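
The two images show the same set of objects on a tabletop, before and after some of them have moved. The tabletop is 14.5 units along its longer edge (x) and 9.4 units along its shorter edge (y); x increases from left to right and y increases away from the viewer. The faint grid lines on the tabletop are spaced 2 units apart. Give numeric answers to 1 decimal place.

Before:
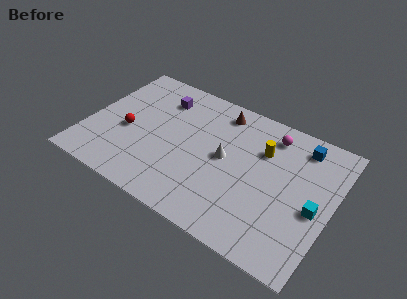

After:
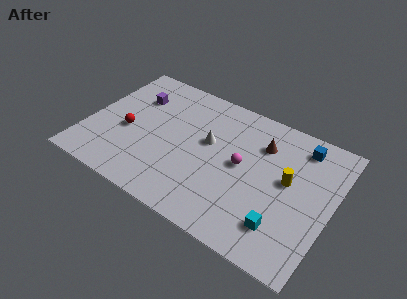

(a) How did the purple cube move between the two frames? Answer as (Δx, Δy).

(-1.5, -0.6)

From the two frames, the purple cube sits at roughly (3.9, 7.3) before and (2.4, 6.7) after.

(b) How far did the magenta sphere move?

3.2

From (10.5, 7.8) to (9.2, 4.9), the magenta sphere covered √(1.3² + 2.9²) ≈ 3.2 units.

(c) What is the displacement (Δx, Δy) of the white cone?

(-1.1, 0.6)

The white cone started near (8.2, 4.9) and ended near (7.1, 5.5).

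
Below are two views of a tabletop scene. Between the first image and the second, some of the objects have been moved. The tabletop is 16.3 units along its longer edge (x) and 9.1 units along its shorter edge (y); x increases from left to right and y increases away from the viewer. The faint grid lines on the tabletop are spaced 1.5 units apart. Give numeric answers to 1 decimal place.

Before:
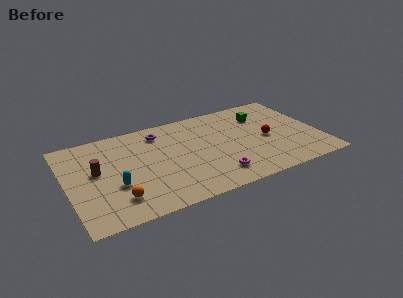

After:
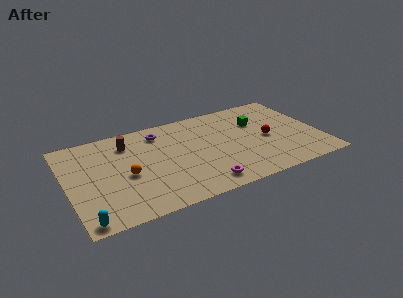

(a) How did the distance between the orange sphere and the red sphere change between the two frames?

-1.0

Before: roughly 10.2 units apart; after: 9.2. That's 1.0 units closer together.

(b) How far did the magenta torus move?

1.0

The magenta torus was near (9.2, 1.8) before and (8.3, 1.3) after, so it travelled √(0.9² + 0.5²) ≈ 1.0 units.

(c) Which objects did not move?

the red sphere and the purple torus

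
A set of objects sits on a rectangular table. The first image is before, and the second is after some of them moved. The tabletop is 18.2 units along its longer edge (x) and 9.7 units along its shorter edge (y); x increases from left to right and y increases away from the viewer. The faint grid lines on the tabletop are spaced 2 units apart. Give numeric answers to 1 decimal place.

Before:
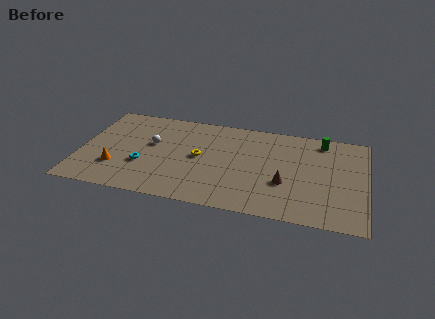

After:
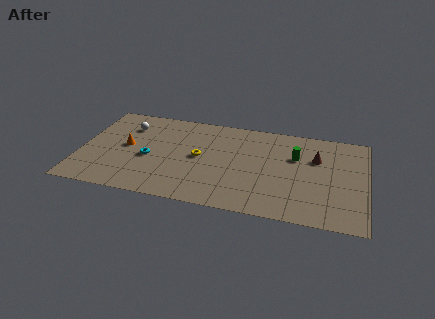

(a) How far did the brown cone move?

3.6

From (13.1, 3.5) to (15.0, 6.5), the brown cone covered √(1.9² + 3.0²) ≈ 3.6 units.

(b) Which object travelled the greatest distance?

the brown cone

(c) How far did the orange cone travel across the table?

2.4

The orange cone was near (2.4, 2.8) before and (2.9, 5.1) after, so it travelled √(0.5² + 2.3²) ≈ 2.4 units.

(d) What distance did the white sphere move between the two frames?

2.3

From (4.5, 5.7) to (2.8, 7.3), the white sphere covered √(1.7² + 1.6²) ≈ 2.3 units.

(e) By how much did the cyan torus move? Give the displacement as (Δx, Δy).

(0.3, 0.8)

From the two frames, the cyan torus sits at roughly (4.1, 3.4) before and (4.4, 4.2) after.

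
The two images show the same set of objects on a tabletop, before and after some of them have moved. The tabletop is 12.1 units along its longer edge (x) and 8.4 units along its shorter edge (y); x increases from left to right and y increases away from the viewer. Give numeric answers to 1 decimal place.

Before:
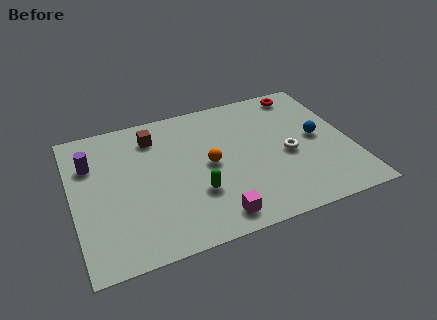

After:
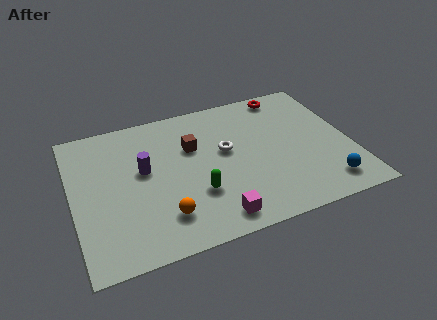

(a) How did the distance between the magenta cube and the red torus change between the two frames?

-0.3

They were about 7.8 units apart before and 7.5 after — 0.3 units closer together.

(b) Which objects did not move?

the magenta cube and the green capsule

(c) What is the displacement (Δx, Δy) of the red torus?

(-0.7, 0.1)

From the two frames, the red torus sits at roughly (10.4, 7.4) before and (9.7, 7.5) after.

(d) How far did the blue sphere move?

2.9

From (10.7, 4.3) to (10.7, 1.4), the blue sphere covered √(0.0² + 2.9²) ≈ 2.9 units.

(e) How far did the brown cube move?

2.0

From (3.7, 6.7) to (5.3, 5.5), the brown cube covered √(1.6² + 1.2²) ≈ 2.0 units.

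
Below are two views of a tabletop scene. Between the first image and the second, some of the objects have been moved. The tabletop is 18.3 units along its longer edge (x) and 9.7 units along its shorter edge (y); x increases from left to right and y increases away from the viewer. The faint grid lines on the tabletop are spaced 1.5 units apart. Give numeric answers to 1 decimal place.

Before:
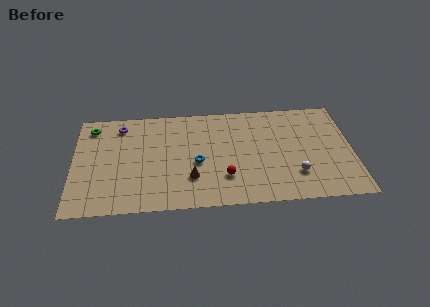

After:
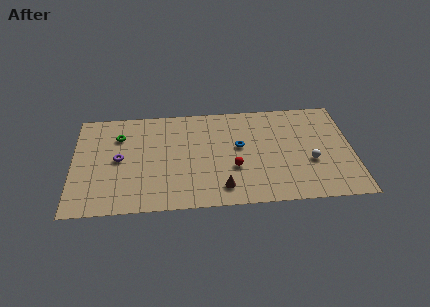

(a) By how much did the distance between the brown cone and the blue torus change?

+2.5

They were about 1.5 units apart before and 4.0 after — 2.5 units further apart.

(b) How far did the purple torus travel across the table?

3.2

The purple torus moved from about (3.1, 8.1) to (3.0, 4.9), a distance of √(0.1² + 3.2²) ≈ 3.2.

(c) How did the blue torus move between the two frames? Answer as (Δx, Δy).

(2.8, 1.3)

The blue torus was at about (8.1, 4.2) and moved to about (10.9, 5.5).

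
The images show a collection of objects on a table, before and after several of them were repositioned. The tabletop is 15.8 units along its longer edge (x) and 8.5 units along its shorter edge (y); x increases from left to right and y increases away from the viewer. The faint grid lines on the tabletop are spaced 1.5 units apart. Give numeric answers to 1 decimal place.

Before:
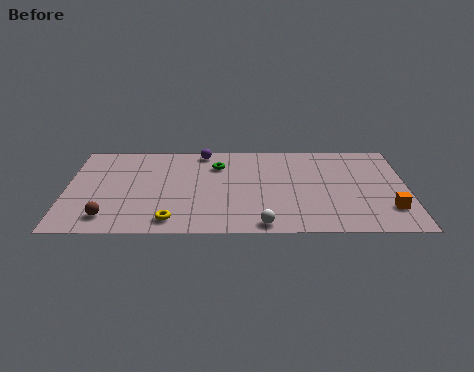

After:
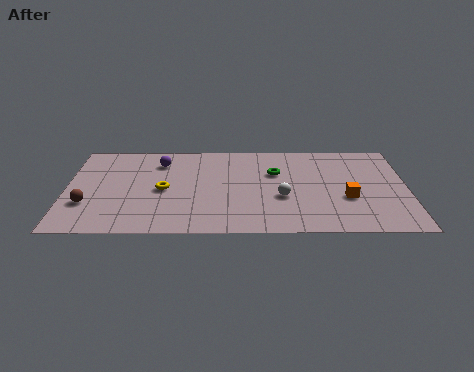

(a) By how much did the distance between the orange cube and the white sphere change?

-3.0

They were about 6.0 units apart before and 3.0 after — 3.0 units closer together.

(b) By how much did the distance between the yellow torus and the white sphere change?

+1.3

Before: roughly 4.2 units apart; after: 5.5. That's 1.3 units further apart.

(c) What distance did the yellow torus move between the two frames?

2.8

The yellow torus was near (4.9, 1.2) before and (4.5, 4.0) after, so it travelled √(0.4² + 2.8²) ≈ 2.8 units.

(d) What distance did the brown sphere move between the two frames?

1.6

The brown sphere was near (2.0, 1.5) before and (1.0, 2.7) after, so it travelled √(1.0² + 1.2²) ≈ 1.6 units.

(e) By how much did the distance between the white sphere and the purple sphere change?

-0.8

Before: roughly 7.4 units apart; after: 6.6. That's 0.8 units closer together.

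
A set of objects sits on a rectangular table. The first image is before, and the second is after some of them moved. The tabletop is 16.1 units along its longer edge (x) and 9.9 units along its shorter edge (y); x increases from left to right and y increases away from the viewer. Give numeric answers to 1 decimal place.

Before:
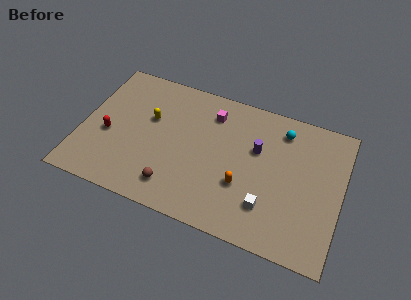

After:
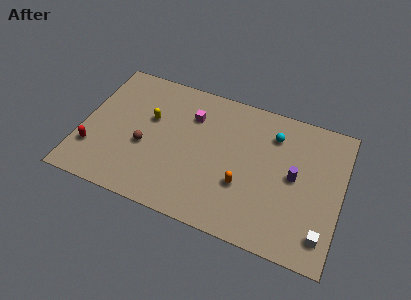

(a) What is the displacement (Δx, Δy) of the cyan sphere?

(-0.5, -0.5)

The cyan sphere started near (12.2, 8.1) and ended near (11.7, 7.6).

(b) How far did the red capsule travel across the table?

1.6

The red capsule moved from about (1.7, 4.1) to (0.9, 2.7), a distance of √(0.8² + 1.4²) ≈ 1.6.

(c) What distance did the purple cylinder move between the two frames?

2.6

The purple cylinder moved from about (10.8, 6.2) to (13.2, 5.1), a distance of √(2.4² + 1.1²) ≈ 2.6.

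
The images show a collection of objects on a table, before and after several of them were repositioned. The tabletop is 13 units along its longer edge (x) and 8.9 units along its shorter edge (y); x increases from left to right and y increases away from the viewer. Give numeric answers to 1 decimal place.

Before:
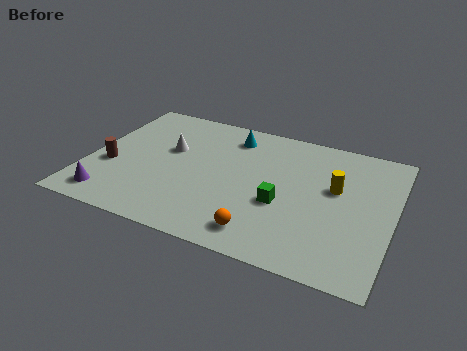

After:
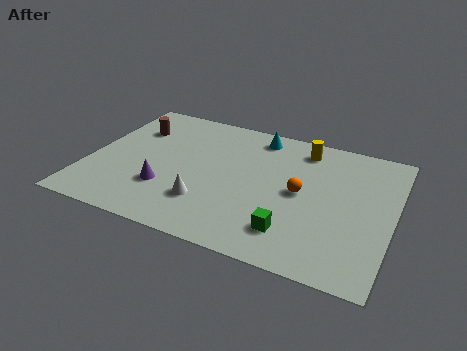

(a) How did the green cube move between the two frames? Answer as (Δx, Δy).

(0.6, -1.6)

From the two frames, the green cube sits at roughly (8.4, 3.5) before and (9.0, 1.9) after.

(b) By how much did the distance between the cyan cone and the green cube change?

+1.6

Before: roughly 4.6 units apart; after: 6.2. That's 1.6 units further apart.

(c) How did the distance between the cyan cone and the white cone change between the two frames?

+2.4

Before: roughly 3.1 units apart; after: 5.5. That's 2.4 units further apart.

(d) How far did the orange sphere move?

3.4

The orange sphere was near (7.8, 1.4) before and (9.1, 4.5) after, so it travelled √(1.3² + 3.1²) ≈ 3.4 units.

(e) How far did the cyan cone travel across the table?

1.2

The cyan cone was near (5.8, 7.3) before and (6.9, 7.7) after, so it travelled √(1.1² + 0.4²) ≈ 1.2 units.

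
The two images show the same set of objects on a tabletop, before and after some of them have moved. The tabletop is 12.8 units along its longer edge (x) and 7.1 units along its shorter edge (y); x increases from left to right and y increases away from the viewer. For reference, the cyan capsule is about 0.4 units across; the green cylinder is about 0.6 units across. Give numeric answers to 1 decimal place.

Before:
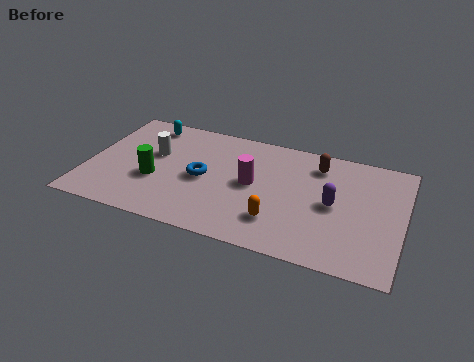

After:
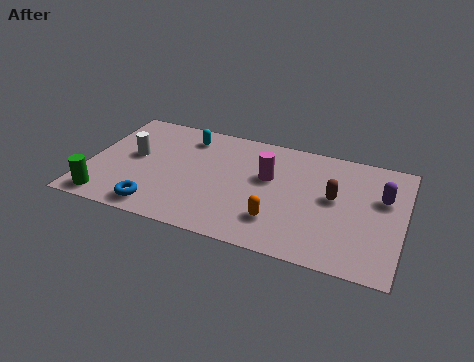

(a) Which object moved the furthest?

the blue torus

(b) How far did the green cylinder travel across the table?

2.5

The green cylinder was near (2.8, 2.7) before and (1.0, 0.9) after, so it travelled √(1.8² + 1.8²) ≈ 2.5 units.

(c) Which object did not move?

the orange capsule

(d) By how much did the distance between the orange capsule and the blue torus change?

+1.3

Before: roughly 3.6 units apart; after: 4.9. That's 1.3 units further apart.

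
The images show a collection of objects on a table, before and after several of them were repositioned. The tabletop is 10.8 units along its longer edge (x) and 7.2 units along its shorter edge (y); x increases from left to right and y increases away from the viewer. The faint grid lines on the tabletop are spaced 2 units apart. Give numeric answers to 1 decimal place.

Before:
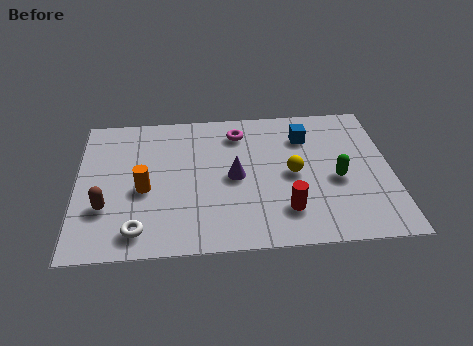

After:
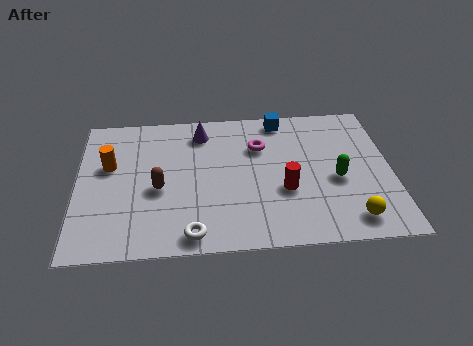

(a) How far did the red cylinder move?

1.0

From (7.1, 1.7) to (7.1, 2.7), the red cylinder covered √(0.0² + 1.0²) ≈ 1.0 units.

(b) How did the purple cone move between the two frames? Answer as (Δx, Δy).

(-1.1, 2.4)

From the two frames, the purple cone sits at roughly (5.4, 3.5) before and (4.3, 5.9) after.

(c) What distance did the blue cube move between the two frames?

1.3

From (7.9, 5.4) to (7.1, 6.4), the blue cube covered √(0.8² + 1.0²) ≈ 1.3 units.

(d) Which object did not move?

the green capsule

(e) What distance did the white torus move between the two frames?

1.8

From (2.1, 1.1) to (3.9, 0.8), the white torus covered √(1.8² + 0.3²) ≈ 1.8 units.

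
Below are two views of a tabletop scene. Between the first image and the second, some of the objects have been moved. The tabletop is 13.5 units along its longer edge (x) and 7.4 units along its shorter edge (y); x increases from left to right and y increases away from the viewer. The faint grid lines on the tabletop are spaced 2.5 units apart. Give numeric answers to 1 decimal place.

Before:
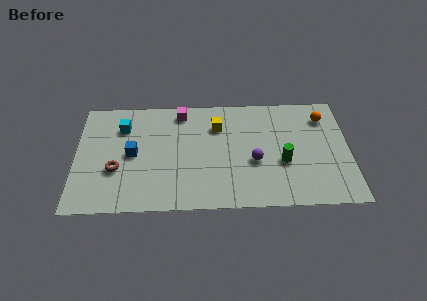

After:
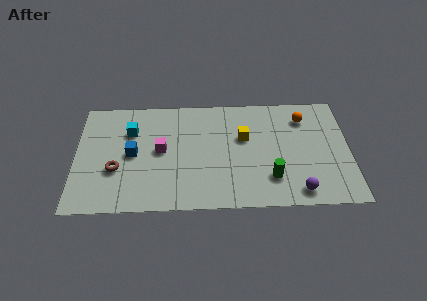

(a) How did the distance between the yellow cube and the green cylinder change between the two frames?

-1.1

The distance was about 4.1 in the first image and 3.0 in the second, so they moved 1.1 units closer together.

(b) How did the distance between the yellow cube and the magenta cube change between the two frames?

+2.1

They were about 2.1 units apart before and 4.2 after — 2.1 units further apart.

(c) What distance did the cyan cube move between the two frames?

0.5

The cyan cube was near (2.3, 5.5) before and (2.7, 5.2) after, so it travelled √(0.4² + 0.3²) ≈ 0.5 units.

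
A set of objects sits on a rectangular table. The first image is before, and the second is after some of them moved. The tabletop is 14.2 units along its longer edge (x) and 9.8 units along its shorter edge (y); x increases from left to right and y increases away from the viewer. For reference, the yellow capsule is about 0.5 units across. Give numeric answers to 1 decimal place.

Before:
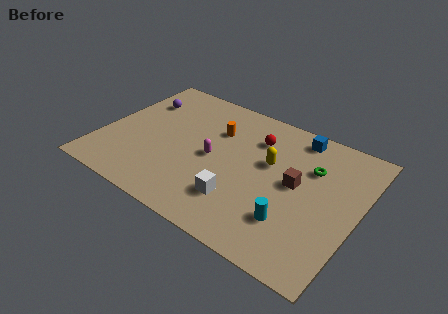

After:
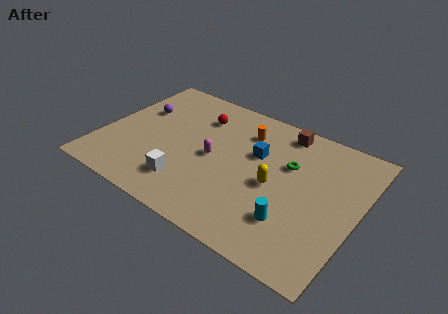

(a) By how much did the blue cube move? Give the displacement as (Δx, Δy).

(-1.9, -2.4)

From the two frames, the blue cube sits at roughly (10.3, 8.6) before and (8.4, 6.2) after.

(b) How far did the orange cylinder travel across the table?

1.7

From (6.0, 6.8) to (7.5, 7.5), the orange cylinder covered √(1.5² + 0.7²) ≈ 1.7 units.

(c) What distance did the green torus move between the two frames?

1.3

The green torus moved from about (11.4, 6.7) to (10.2, 6.3), a distance of √(1.2² + 0.4²) ≈ 1.3.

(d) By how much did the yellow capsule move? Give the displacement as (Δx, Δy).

(0.5, -1.4)

From the two frames, the yellow capsule sits at roughly (9.2, 5.9) before and (9.7, 4.5) after.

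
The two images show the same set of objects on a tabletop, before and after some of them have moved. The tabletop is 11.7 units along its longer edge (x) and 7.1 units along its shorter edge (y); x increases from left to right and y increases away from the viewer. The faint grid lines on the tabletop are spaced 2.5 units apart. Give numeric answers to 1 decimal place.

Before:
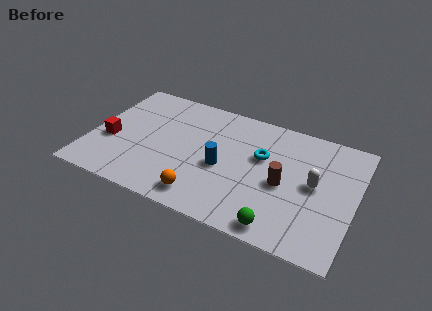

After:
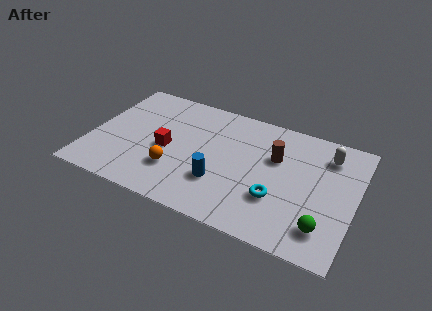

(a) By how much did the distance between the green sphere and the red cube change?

-0.8

Before: roughly 8.1 units apart; after: 7.3. That's 0.8 units closer together.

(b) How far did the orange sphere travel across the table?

1.7

The orange sphere was near (5.3, 1.1) before and (3.9, 2.1) after, so it travelled √(1.4² + 1.0²) ≈ 1.7 units.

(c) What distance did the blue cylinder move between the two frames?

0.9

The blue cylinder moved from about (5.9, 3.1) to (5.9, 2.2), a distance of √(0.0² + 0.9²) ≈ 0.9.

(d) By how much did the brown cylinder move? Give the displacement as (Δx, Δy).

(-0.5, 1.4)

The brown cylinder was at about (8.6, 3.2) and moved to about (8.1, 4.6).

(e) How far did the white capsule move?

1.9

From (9.9, 3.7) to (10.3, 5.6), the white capsule covered √(0.4² + 1.9²) ≈ 1.9 units.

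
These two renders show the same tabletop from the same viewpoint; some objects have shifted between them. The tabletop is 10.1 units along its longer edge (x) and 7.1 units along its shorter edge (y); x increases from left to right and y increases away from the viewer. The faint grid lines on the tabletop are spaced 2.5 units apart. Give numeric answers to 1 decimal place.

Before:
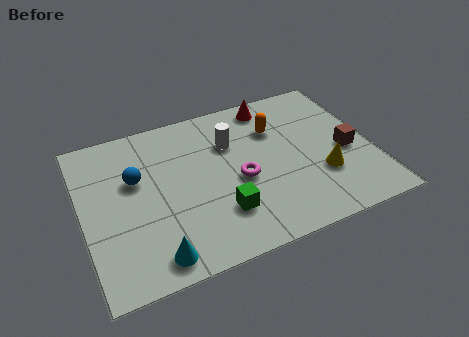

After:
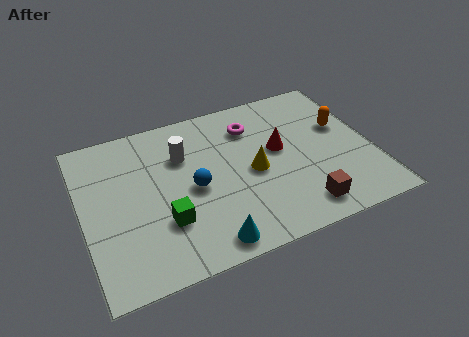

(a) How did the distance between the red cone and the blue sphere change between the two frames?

-2.1

Before: roughly 5.3 units apart; after: 3.2. That's 2.1 units closer together.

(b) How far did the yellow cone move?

2.5

The yellow cone was near (8.2, 2.3) before and (5.9, 3.3) after, so it travelled √(2.3² + 1.0²) ≈ 2.5 units.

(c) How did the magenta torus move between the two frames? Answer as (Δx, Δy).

(0.7, 2.3)

The magenta torus started near (5.4, 3.1) and ended near (6.1, 5.4).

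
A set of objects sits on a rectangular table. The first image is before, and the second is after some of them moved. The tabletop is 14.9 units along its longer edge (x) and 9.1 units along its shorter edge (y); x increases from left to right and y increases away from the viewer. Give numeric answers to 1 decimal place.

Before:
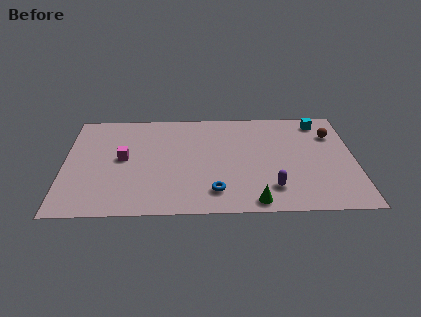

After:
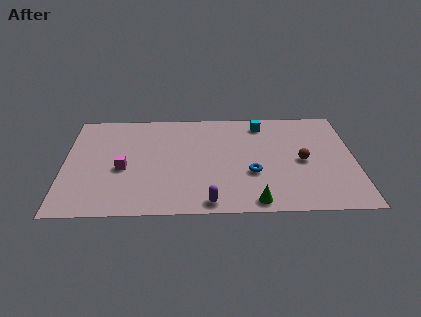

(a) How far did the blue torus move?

2.4

The blue torus was near (7.7, 1.8) before and (9.6, 3.3) after, so it travelled √(1.9² + 1.5²) ≈ 2.4 units.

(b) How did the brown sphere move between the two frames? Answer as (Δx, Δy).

(-1.6, -2.3)

The brown sphere started near (13.8, 6.6) and ended near (12.2, 4.3).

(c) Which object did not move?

the green cone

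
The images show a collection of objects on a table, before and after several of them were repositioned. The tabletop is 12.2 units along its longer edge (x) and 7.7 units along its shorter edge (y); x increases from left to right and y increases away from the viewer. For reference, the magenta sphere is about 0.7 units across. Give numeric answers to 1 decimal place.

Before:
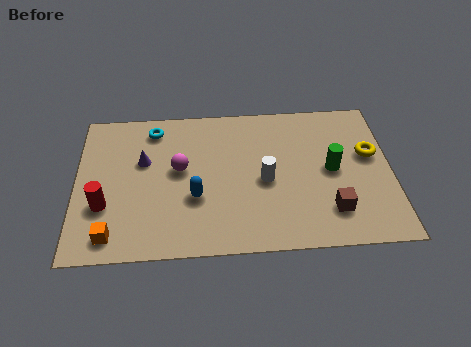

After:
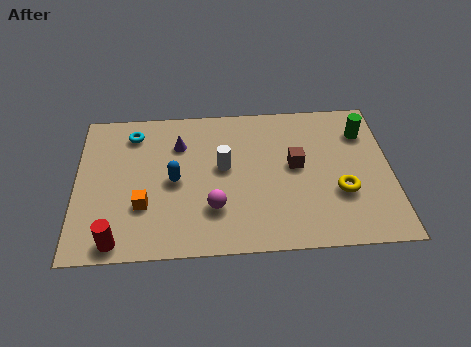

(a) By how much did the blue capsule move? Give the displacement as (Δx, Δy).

(-0.8, 0.9)

From the two frames, the blue capsule sits at roughly (4.6, 2.8) before and (3.8, 3.7) after.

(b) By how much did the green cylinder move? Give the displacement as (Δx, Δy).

(1.3, 1.9)

The green cylinder started near (9.9, 3.9) and ended near (11.2, 5.8).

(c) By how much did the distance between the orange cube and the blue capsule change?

-1.9

They were about 3.6 units apart before and 1.7 after — 1.9 units closer together.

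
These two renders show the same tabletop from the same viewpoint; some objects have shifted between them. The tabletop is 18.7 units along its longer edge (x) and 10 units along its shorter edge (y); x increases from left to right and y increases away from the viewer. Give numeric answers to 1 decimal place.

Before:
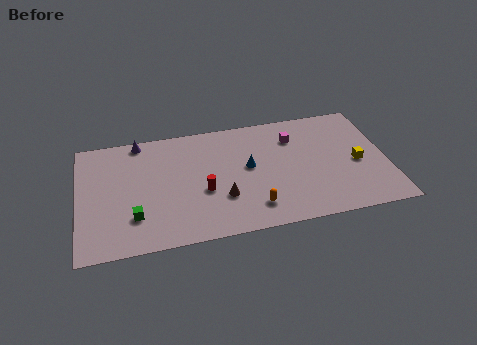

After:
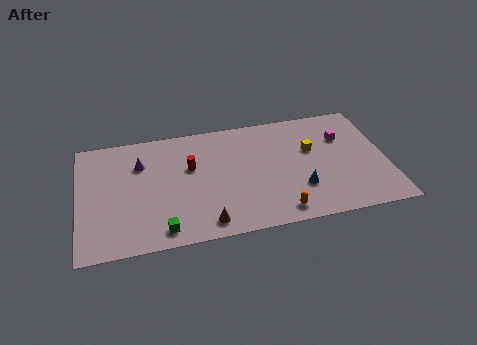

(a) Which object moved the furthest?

the blue cone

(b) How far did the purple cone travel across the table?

2.0

From (3.8, 9.1) to (3.8, 7.1), the purple cone covered √(0.0² + 2.0²) ≈ 2.0 units.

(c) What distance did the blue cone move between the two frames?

3.9

From (10.3, 5.5) to (13.3, 3.0), the blue cone covered √(3.0² + 2.5²) ≈ 3.9 units.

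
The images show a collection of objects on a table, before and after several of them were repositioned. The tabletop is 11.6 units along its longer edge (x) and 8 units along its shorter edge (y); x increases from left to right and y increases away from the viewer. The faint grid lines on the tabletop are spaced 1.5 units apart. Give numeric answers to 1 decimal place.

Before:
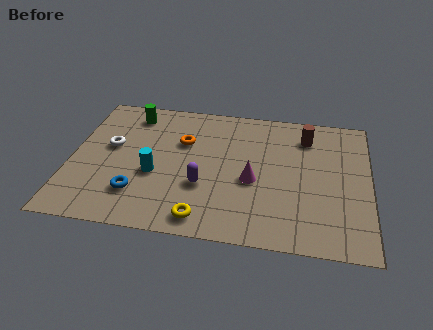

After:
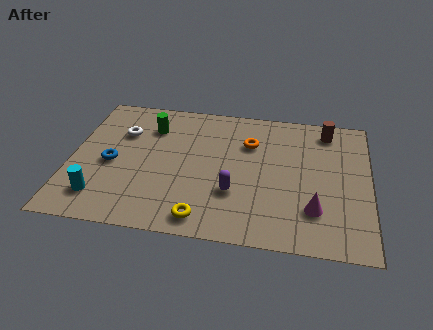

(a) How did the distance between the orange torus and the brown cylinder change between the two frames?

-1.7

They were about 4.9 units apart before and 3.2 after — 1.7 units closer together.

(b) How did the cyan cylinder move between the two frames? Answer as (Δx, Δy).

(-2.0, -1.6)

The cyan cylinder started near (3.3, 3.2) and ended near (1.3, 1.6).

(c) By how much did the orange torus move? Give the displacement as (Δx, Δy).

(2.6, 0.3)

The orange torus was at about (4.3, 5.3) and moved to about (6.9, 5.6).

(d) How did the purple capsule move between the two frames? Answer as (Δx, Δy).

(1.2, -0.2)

The purple capsule was at about (5.2, 2.8) and moved to about (6.4, 2.6).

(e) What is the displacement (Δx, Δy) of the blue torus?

(-1.1, 1.6)

From the two frames, the blue torus sits at roughly (2.7, 2.0) before and (1.6, 3.6) after.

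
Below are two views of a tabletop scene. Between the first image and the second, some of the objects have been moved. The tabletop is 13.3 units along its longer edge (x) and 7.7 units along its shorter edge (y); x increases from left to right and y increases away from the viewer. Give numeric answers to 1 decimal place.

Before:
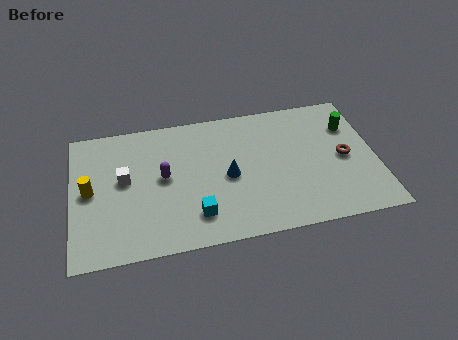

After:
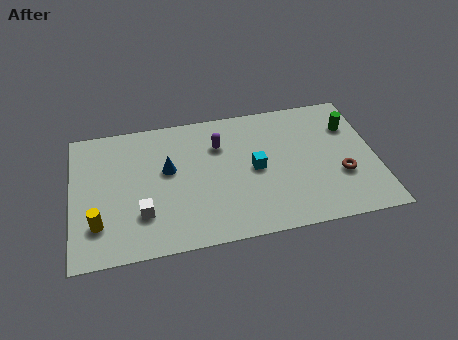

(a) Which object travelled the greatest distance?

the cyan cube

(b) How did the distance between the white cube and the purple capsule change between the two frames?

+3.1

The distance was about 1.7 in the first image and 4.8 in the second, so they moved 3.1 units further apart.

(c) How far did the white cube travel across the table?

2.2

From (2.3, 4.3) to (3.0, 2.2), the white cube covered √(0.7² + 2.1²) ≈ 2.2 units.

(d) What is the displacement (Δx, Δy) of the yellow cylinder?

(0.3, -1.9)

The yellow cylinder was at about (0.8, 3.9) and moved to about (1.1, 2.0).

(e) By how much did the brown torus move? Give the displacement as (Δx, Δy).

(-0.2, -1.0)

From the two frames, the brown torus sits at roughly (11.9, 3.7) before and (11.7, 2.7) after.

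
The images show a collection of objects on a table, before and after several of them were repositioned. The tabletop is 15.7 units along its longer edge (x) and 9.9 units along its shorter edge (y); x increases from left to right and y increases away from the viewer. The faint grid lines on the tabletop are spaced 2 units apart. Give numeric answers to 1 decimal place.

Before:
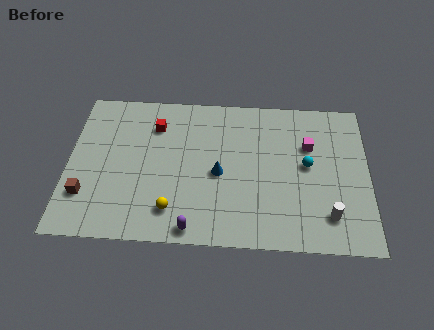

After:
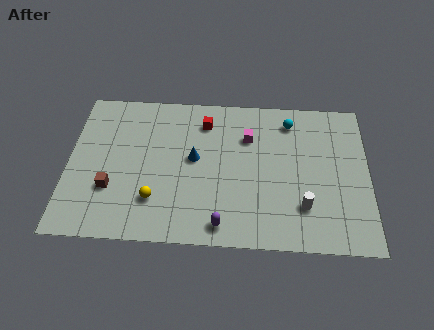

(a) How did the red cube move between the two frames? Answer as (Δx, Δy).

(2.6, 0.4)

The red cube started near (4.5, 7.5) and ended near (7.1, 7.9).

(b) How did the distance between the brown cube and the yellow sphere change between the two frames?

-2.2

They were about 4.6 units apart before and 2.4 after — 2.2 units closer together.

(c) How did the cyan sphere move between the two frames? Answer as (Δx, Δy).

(-0.9, 2.9)

From the two frames, the cyan sphere sits at roughly (12.5, 5.3) before and (11.6, 8.2) after.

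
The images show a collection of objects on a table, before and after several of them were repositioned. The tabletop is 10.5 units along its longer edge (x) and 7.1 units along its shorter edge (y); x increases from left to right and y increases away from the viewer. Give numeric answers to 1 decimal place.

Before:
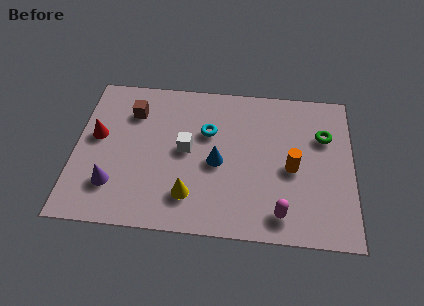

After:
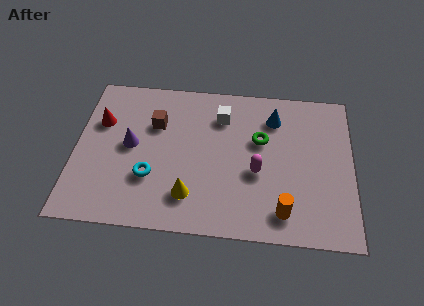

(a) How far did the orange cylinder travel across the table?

2.0

From (8.2, 3.2) to (7.9, 1.2), the orange cylinder covered √(0.3² + 2.0²) ≈ 2.0 units.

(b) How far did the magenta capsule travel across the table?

2.0

The magenta capsule moved from about (7.8, 1.1) to (6.9, 2.9), a distance of √(0.9² + 1.8²) ≈ 2.0.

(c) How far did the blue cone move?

3.1

From (5.4, 3.2) to (7.5, 5.5), the blue cone covered √(2.1² + 2.3²) ≈ 3.1 units.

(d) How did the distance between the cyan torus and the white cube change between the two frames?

+2.8

Before: roughly 1.2 units apart; after: 4.0. That's 2.8 units further apart.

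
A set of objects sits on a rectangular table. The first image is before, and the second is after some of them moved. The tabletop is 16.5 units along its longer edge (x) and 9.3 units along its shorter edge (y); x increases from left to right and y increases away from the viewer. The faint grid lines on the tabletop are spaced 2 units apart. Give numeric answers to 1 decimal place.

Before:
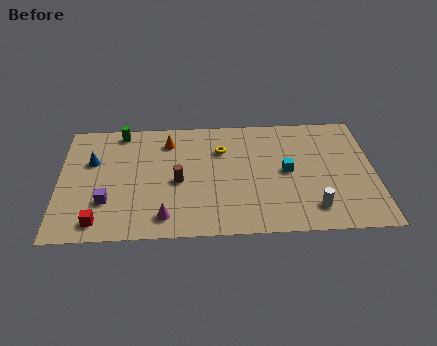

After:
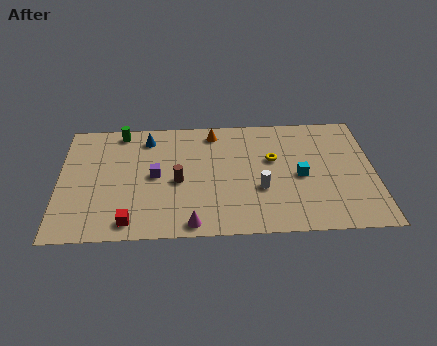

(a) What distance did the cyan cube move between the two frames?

0.8

The cyan cube moved from about (11.9, 4.7) to (12.6, 4.3), a distance of √(0.7² + 0.4²) ≈ 0.8.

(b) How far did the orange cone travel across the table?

2.5

The orange cone was near (5.7, 7.4) before and (8.1, 8.0) after, so it travelled √(2.4² + 0.6²) ≈ 2.5 units.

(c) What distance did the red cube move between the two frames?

1.6

The red cube was near (2.1, 1.3) before and (3.7, 1.2) after, so it travelled √(1.6² + 0.1²) ≈ 1.6 units.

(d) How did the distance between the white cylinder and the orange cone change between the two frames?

-4.2

They were about 9.4 units apart before and 5.2 after — 4.2 units closer together.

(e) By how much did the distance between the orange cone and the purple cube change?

-1.1

The distance was about 5.6 in the first image and 4.5 in the second, so they moved 1.1 units closer together.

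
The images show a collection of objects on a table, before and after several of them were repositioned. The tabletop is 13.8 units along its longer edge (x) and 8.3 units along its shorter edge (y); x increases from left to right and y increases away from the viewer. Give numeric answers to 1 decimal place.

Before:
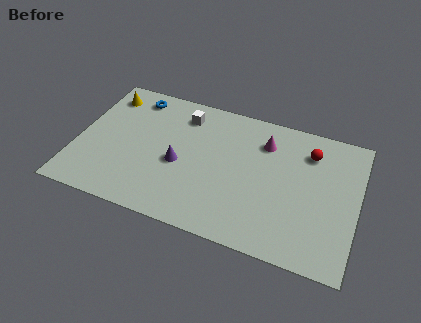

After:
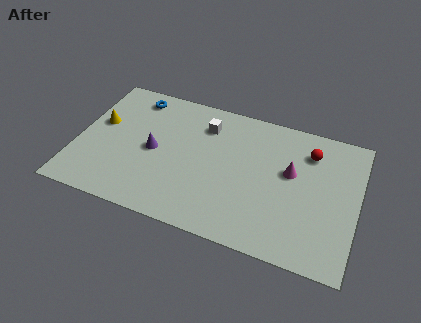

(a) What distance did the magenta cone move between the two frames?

2.0

The magenta cone moved from about (9.1, 6.3) to (10.5, 4.9), a distance of √(1.4² + 1.4²) ≈ 2.0.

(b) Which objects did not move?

the red sphere and the blue torus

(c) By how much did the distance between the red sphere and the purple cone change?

+1.1

They were about 6.8 units apart before and 7.9 after — 1.1 units further apart.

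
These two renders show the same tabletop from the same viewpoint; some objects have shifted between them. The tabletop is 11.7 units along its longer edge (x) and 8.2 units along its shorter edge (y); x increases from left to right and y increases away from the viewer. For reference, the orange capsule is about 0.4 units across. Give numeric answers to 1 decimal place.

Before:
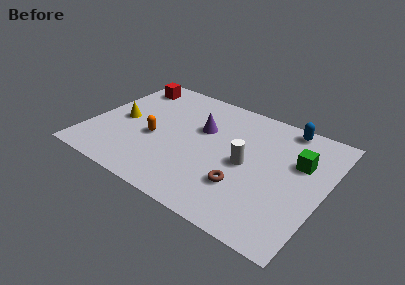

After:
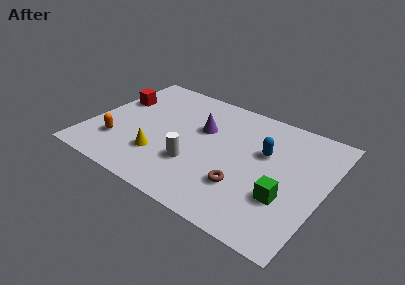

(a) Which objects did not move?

the purple cone and the brown torus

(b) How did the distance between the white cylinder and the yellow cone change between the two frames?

-4.7

Before: roughly 6.4 units apart; after: 1.7. That's 4.7 units closer together.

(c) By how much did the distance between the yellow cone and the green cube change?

-2.7

The distance was about 8.9 in the first image and 6.2 in the second, so they moved 2.7 units closer together.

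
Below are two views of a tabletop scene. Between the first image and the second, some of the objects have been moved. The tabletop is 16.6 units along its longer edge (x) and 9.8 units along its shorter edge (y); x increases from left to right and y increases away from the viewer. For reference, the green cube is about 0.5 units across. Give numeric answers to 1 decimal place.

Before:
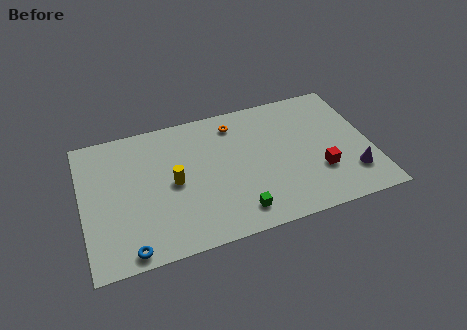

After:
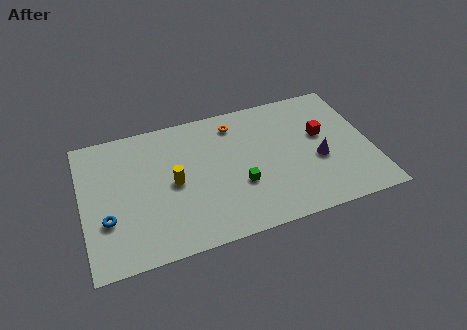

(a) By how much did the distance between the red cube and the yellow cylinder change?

+0.3

Before: roughly 8.5 units apart; after: 8.8. That's 0.3 units further apart.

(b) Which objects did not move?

the orange torus and the yellow cylinder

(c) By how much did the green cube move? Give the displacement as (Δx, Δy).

(0.3, 1.9)

The green cube was at about (8.6, 1.6) and moved to about (8.9, 3.5).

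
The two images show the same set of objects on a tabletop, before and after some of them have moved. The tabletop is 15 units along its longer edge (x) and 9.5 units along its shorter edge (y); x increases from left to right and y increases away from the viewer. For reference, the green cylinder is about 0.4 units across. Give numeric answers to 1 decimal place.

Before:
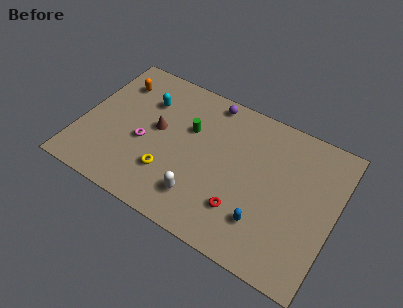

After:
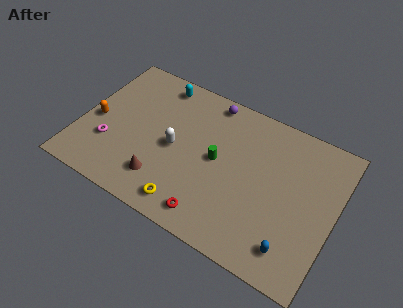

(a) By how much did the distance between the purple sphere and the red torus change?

+0.7

They were about 6.6 units apart before and 7.3 after — 0.7 units further apart.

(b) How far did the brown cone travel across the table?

3.2

The brown cone moved from about (4.4, 5.2) to (5.2, 2.1), a distance of √(0.8² + 3.1²) ≈ 3.2.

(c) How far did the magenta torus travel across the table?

2.1

The magenta torus moved from about (3.8, 4.0) to (1.9, 3.0), a distance of √(1.9² + 1.0²) ≈ 2.1.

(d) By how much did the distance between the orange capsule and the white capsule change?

-3.2

The distance was about 7.9 in the first image and 4.7 in the second, so they moved 3.2 units closer together.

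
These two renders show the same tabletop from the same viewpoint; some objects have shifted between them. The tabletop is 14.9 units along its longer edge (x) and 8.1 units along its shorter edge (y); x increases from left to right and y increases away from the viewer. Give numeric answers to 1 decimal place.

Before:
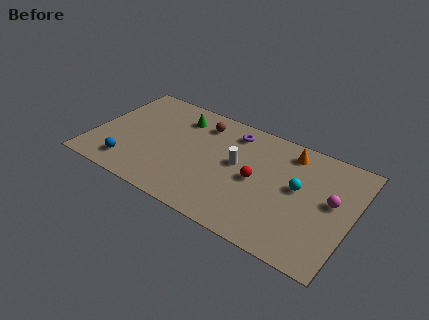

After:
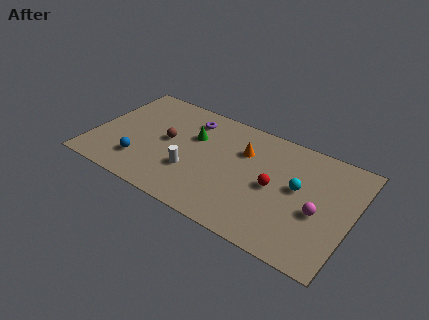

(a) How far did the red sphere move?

1.0

The red sphere was near (9.5, 3.9) before and (10.5, 3.9) after, so it travelled √(1.0² + 0.0²) ≈ 1.0 units.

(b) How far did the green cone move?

1.5

The green cone moved from about (4.6, 6.4) to (5.6, 5.3), a distance of √(1.0² + 1.1²) ≈ 1.5.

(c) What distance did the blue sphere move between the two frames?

0.8

The blue sphere moved from about (2.4, 1.5) to (3.0, 2.0), a distance of √(0.6² + 0.5²) ≈ 0.8.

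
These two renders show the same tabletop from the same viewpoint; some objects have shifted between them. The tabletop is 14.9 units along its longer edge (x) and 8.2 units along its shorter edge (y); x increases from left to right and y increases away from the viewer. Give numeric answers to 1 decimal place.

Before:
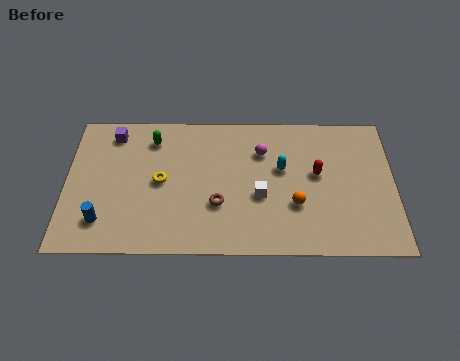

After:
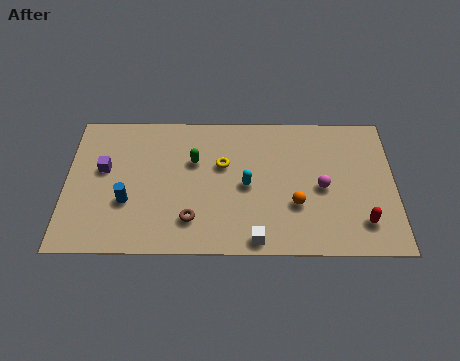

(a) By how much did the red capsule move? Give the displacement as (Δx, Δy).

(2.0, -2.8)

The red capsule started near (11.4, 4.6) and ended near (13.4, 1.8).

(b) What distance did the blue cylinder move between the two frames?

1.6

From (1.7, 1.8) to (2.8, 2.9), the blue cylinder covered √(1.1² + 1.1²) ≈ 1.6 units.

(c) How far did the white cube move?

2.5

From (8.8, 3.3) to (8.6, 0.8), the white cube covered √(0.2² + 2.5²) ≈ 2.5 units.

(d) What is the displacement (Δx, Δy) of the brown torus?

(-1.2, -0.9)

The brown torus was at about (6.9, 2.8) and moved to about (5.7, 1.9).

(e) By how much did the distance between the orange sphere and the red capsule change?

+1.1

Before: roughly 2.1 units apart; after: 3.2. That's 1.1 units further apart.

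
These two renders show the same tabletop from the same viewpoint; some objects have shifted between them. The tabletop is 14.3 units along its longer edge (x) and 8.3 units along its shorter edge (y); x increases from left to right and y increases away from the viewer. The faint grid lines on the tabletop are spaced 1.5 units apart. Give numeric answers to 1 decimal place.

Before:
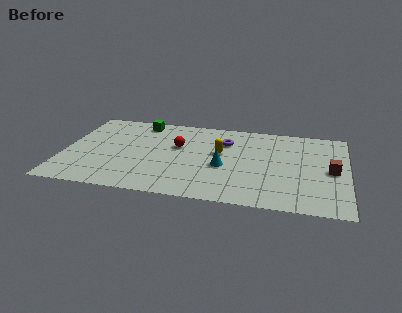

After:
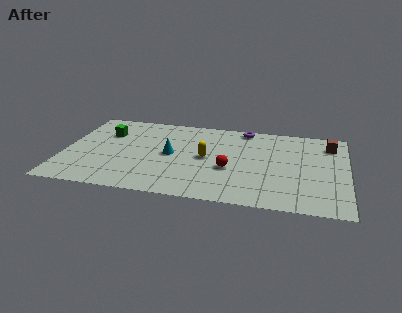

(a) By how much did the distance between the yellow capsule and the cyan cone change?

+0.5

They were about 1.3 units apart before and 1.8 after — 0.5 units further apart.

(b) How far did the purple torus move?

1.7

The purple torus moved from about (8.1, 6.0) to (9.0, 7.5), a distance of √(0.9² + 1.5²) ≈ 1.7.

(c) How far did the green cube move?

2.2

From (3.7, 7.2) to (2.0, 5.8), the green cube covered √(1.7² + 1.4²) ≈ 2.2 units.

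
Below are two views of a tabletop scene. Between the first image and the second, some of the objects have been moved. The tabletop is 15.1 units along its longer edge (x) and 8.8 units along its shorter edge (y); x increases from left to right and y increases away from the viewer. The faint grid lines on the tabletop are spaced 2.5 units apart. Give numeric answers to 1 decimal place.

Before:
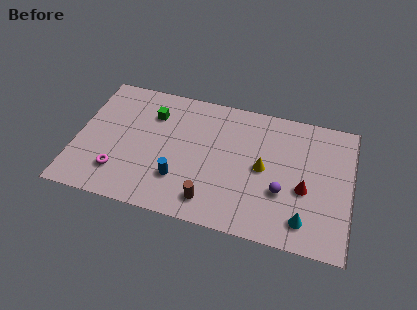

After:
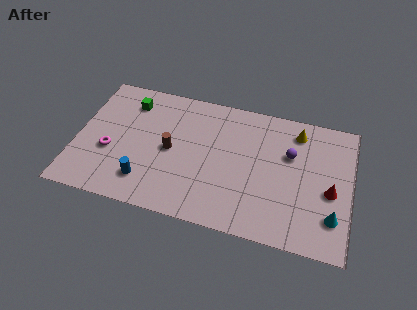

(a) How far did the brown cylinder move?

3.7

The brown cylinder was near (7.6, 1.5) before and (5.2, 4.3) after, so it travelled √(2.4² + 2.8²) ≈ 3.7 units.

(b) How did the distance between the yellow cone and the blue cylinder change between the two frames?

+4.8

They were about 4.9 units apart before and 9.7 after — 4.8 units further apart.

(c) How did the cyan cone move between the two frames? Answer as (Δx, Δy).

(1.5, 0.6)

The cyan cone was at about (12.7, 1.6) and moved to about (14.2, 2.2).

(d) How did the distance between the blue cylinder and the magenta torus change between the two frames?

-0.7

Before: roughly 3.3 units apart; after: 2.6. That's 0.7 units closer together.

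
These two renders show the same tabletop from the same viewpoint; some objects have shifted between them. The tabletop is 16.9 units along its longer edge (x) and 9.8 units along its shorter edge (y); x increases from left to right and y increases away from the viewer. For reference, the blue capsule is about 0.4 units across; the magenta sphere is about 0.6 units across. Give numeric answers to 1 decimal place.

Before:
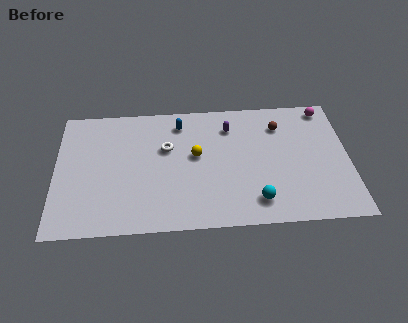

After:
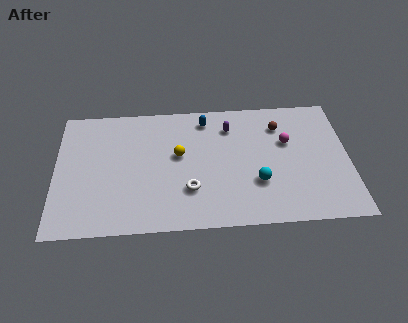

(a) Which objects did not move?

the brown sphere and the purple capsule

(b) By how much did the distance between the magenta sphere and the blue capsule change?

-3.4

The distance was about 8.5 in the first image and 5.1 in the second, so they moved 3.4 units closer together.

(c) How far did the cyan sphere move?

1.4

The cyan sphere was near (11.5, 1.8) before and (11.6, 3.2) after, so it travelled √(0.1² + 1.4²) ≈ 1.4 units.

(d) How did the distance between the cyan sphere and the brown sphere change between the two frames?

-1.4

The distance was about 5.9 in the first image and 4.5 in the second, so they moved 1.4 units closer together.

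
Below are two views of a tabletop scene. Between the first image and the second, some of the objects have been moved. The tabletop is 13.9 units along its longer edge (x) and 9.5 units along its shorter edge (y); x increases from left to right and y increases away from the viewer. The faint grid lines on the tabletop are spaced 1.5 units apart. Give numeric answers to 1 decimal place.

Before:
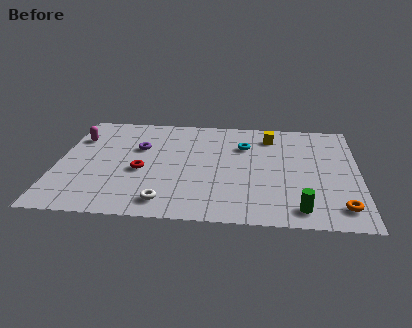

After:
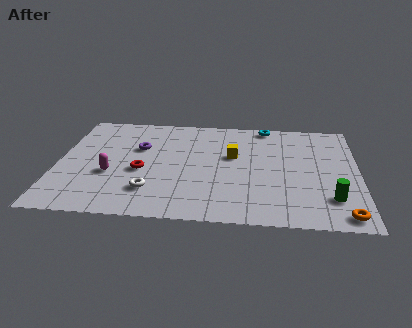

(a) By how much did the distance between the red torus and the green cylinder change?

+1.1

Before: roughly 7.8 units apart; after: 8.9. That's 1.1 units further apart.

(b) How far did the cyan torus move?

2.2

From (8.6, 6.7) to (9.6, 8.7), the cyan torus covered √(1.0² + 2.0²) ≈ 2.2 units.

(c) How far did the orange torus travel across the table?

0.6

From (13.0, 1.6) to (13.1, 1.0), the orange torus covered √(0.1² + 0.6²) ≈ 0.6 units.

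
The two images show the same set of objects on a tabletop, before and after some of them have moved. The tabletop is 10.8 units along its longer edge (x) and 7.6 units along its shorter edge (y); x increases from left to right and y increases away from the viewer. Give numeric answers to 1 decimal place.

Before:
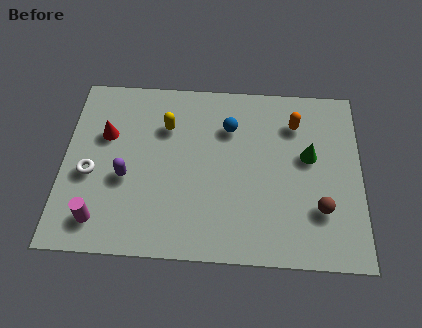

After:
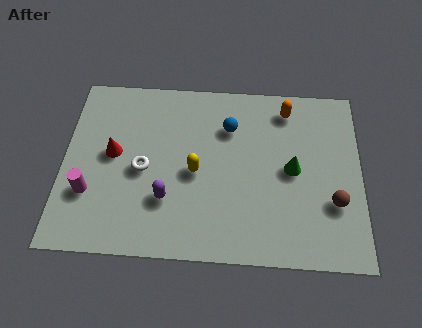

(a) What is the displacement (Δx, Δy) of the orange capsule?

(-0.3, 0.6)

From the two frames, the orange capsule sits at roughly (8.4, 5.8) before and (8.1, 6.4) after.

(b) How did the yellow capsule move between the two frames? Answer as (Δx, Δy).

(1.1, -1.9)

The yellow capsule started near (3.7, 5.4) and ended near (4.8, 3.5).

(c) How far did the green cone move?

0.8

From (8.9, 4.4) to (8.3, 3.8), the green cone covered √(0.6² + 0.6²) ≈ 0.8 units.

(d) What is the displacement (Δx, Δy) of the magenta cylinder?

(-0.4, 1.1)

The magenta cylinder was at about (1.4, 1.3) and moved to about (1.0, 2.4).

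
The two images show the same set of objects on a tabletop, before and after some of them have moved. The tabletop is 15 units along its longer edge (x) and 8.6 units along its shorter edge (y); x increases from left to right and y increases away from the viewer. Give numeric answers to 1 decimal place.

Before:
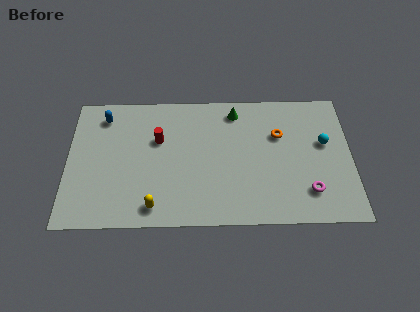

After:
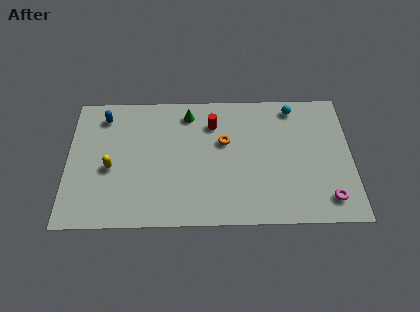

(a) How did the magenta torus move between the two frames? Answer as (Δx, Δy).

(1.0, -0.5)

From the two frames, the magenta torus sits at roughly (12.7, 2.0) before and (13.7, 1.5) after.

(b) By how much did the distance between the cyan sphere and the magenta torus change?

+3.0

The distance was about 3.2 in the first image and 6.2 in the second, so they moved 3.0 units further apart.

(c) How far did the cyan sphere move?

2.9

From (13.6, 5.1) to (12.0, 7.5), the cyan sphere covered √(1.6² + 2.4²) ≈ 2.9 units.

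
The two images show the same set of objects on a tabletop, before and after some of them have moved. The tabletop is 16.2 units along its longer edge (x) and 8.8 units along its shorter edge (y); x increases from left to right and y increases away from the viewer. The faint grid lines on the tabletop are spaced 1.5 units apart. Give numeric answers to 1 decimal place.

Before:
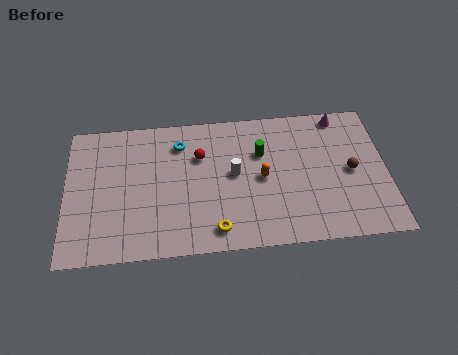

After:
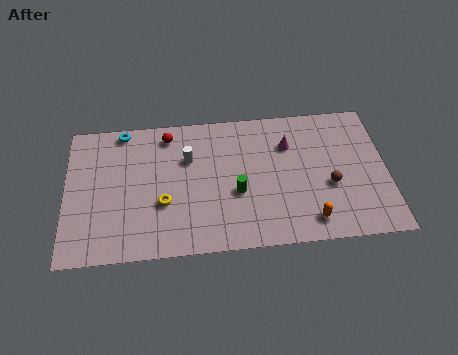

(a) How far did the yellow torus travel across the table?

3.2

The yellow torus was near (7.5, 1.3) before and (4.9, 3.2) after, so it travelled √(2.6² + 1.9²) ≈ 3.2 units.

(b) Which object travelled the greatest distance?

the orange capsule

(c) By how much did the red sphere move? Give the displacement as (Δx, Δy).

(-1.6, 1.5)

From the two frames, the red sphere sits at roughly (6.8, 6.0) before and (5.2, 7.5) after.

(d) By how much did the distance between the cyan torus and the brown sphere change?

+2.3

They were about 9.0 units apart before and 11.3 after — 2.3 units further apart.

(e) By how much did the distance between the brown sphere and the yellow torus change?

+0.9

The distance was about 7.5 in the first image and 8.4 in the second, so they moved 0.9 units further apart.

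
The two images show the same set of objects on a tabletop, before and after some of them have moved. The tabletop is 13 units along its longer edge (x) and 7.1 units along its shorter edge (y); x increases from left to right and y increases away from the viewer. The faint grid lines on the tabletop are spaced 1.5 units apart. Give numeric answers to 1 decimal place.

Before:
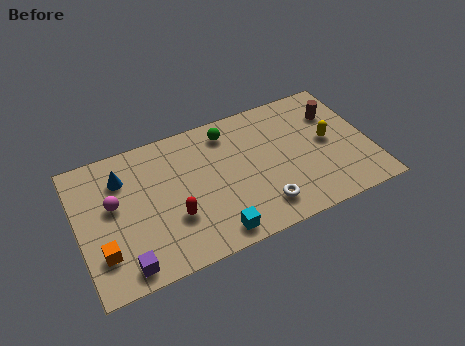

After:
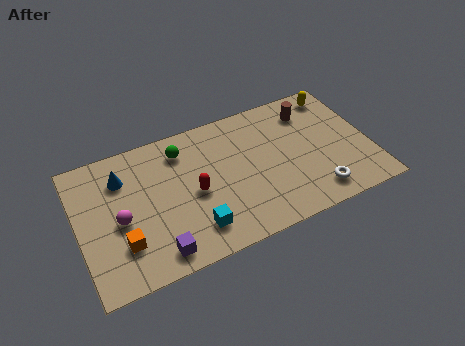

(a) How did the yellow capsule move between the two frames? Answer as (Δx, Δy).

(0.7, 2.4)

The yellow capsule was at about (11.2, 3.7) and moved to about (11.9, 6.1).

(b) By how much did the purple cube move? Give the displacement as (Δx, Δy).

(1.4, 0.1)

The purple cube started near (1.8, 0.9) and ended near (3.2, 1.0).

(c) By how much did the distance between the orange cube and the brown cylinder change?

-1.8

They were about 11.3 units apart before and 9.5 after — 1.8 units closer together.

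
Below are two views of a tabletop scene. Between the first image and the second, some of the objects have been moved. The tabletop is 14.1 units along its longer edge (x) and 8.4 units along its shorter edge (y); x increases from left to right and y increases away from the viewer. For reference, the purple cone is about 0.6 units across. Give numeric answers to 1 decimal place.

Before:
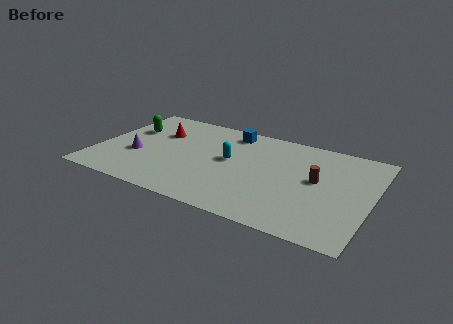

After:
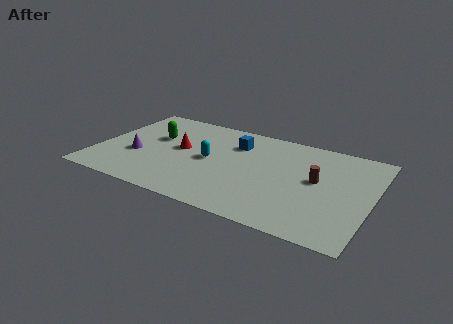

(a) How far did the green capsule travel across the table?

1.4

The green capsule was near (1.4, 5.5) before and (2.8, 5.2) after, so it travelled √(1.4² + 0.3²) ≈ 1.4 units.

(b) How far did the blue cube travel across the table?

1.1

From (6.5, 7.2) to (6.9, 6.2), the blue cube covered √(0.4² + 1.0²) ≈ 1.1 units.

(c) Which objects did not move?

the brown cylinder and the purple cone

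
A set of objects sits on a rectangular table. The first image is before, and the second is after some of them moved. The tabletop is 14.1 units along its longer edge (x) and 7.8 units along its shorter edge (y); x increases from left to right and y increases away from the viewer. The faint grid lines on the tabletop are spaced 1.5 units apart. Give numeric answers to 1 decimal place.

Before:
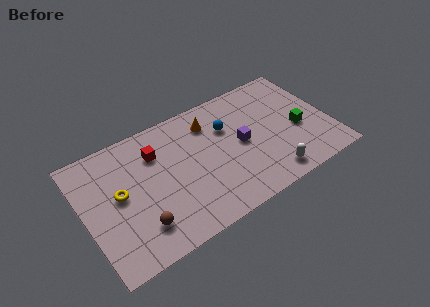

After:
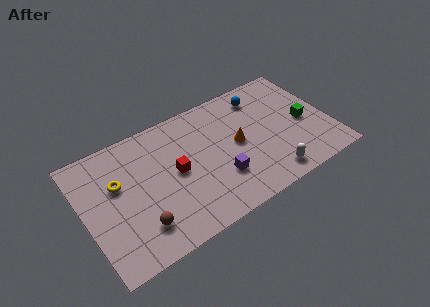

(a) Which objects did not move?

the white capsule and the brown sphere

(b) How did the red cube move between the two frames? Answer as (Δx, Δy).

(0.9, -1.7)

The red cube was at about (4.3, 5.7) and moved to about (5.2, 4.0).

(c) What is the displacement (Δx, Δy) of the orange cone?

(1.3, -2.1)

From the two frames, the orange cone sits at roughly (7.5, 6.1) before and (8.8, 4.0) after.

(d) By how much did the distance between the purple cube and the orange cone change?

-0.6

They were about 2.7 units apart before and 2.1 after — 0.6 units closer together.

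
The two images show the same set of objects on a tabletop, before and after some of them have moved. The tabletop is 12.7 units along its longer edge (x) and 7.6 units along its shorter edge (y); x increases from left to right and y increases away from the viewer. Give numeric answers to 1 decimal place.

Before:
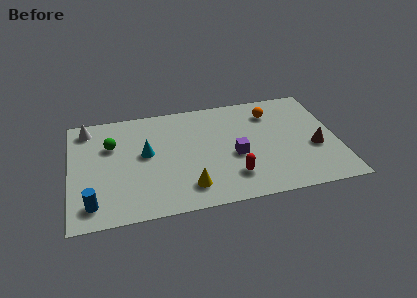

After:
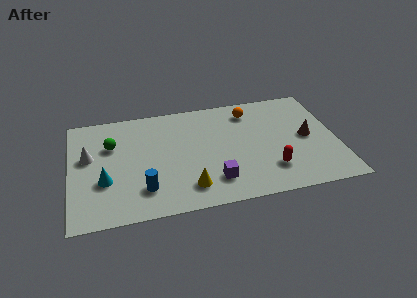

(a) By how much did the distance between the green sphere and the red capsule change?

+1.6

The distance was about 6.5 in the first image and 8.1 in the second, so they moved 1.6 units further apart.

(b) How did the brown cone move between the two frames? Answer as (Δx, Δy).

(-0.3, 0.8)

The brown cone started near (11.6, 3.0) and ended near (11.3, 3.8).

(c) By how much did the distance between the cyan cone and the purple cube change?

+0.9

They were about 4.3 units apart before and 5.2 after — 0.9 units further apart.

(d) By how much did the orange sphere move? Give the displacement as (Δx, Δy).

(-1.0, 0.3)

From the two frames, the orange sphere sits at roughly (9.7, 5.9) before and (8.7, 6.2) after.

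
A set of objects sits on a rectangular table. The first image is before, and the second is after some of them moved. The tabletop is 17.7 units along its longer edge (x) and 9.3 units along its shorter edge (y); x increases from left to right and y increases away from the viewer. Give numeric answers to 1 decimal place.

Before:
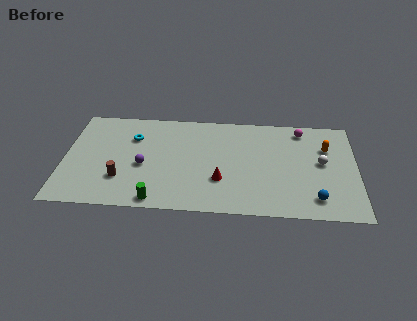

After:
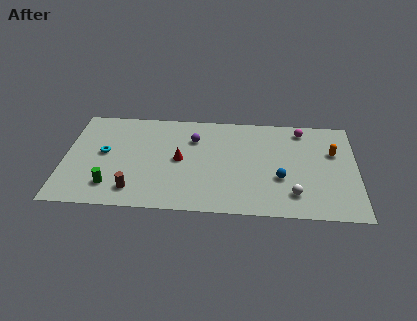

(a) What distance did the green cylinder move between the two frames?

3.0

From (5.7, 0.9) to (2.9, 2.0), the green cylinder covered √(2.8² + 1.1²) ≈ 3.0 units.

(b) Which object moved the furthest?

the purple sphere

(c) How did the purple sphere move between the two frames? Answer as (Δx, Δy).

(3.0, 2.7)

From the two frames, the purple sphere sits at roughly (4.8, 4.0) before and (7.8, 6.7) after.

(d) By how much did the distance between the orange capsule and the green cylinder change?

+2.4

They were about 11.6 units apart before and 14.0 after — 2.4 units further apart.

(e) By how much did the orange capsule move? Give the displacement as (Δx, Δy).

(0.4, -0.4)

From the two frames, the orange capsule sits at roughly (15.9, 6.4) before and (16.3, 6.0) after.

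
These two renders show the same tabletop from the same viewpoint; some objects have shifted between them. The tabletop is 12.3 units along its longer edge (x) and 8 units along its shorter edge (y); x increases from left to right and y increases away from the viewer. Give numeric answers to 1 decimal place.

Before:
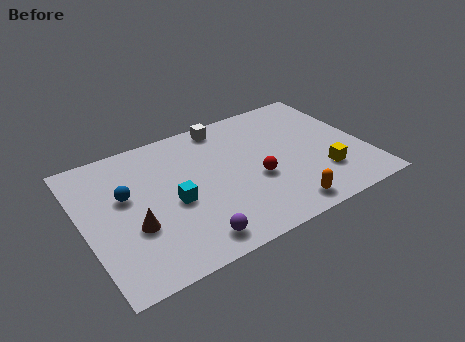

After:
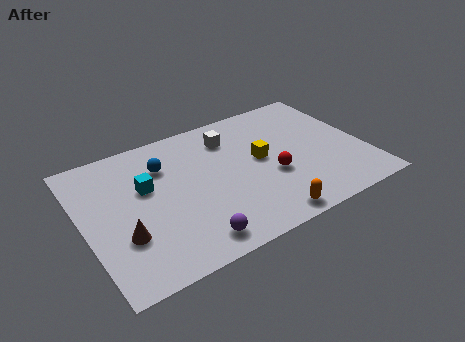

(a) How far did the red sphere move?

0.7

The red sphere moved from about (7.4, 3.2) to (8.1, 3.1), a distance of √(0.7² + 0.1²) ≈ 0.7.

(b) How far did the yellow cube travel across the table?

3.2

From (10.2, 2.2) to (7.8, 4.3), the yellow cube covered √(2.4² + 2.1²) ≈ 3.2 units.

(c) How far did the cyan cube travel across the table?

1.7

The cyan cube was near (3.8, 3.5) before and (2.8, 4.9) after, so it travelled √(1.0² + 1.4²) ≈ 1.7 units.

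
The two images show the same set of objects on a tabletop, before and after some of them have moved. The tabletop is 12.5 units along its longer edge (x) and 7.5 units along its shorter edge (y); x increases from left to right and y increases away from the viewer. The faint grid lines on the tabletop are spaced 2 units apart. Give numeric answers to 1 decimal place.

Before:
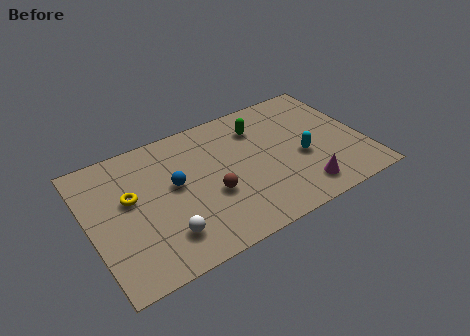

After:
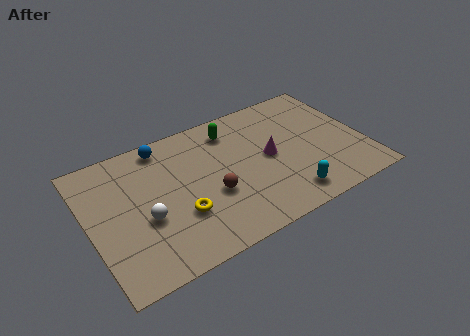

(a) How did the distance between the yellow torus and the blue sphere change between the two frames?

+2.1

Before: roughly 2.0 units apart; after: 4.1. That's 2.1 units further apart.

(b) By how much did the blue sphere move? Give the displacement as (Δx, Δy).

(-0.2, 2.4)

From the two frames, the blue sphere sits at roughly (3.9, 4.2) before and (3.7, 6.6) after.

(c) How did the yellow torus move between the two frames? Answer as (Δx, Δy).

(2.0, -1.9)

The yellow torus was at about (1.9, 4.4) and moved to about (3.9, 2.5).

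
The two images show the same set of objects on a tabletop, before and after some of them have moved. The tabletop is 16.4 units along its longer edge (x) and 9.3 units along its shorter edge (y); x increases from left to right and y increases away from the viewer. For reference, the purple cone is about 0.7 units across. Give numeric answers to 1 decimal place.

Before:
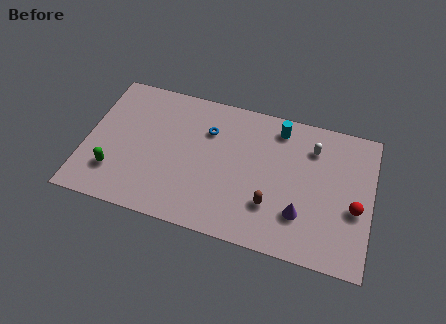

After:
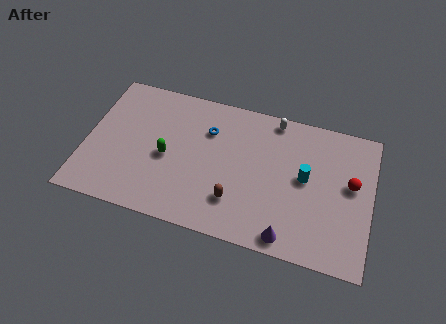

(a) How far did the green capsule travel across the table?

3.4

The green capsule moved from about (1.8, 2.4) to (4.7, 4.2), a distance of √(2.9² + 1.8²) ≈ 3.4.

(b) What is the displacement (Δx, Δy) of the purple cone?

(-0.6, -1.6)

The purple cone started near (12.5, 2.6) and ended near (11.9, 1.0).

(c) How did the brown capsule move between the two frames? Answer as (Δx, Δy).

(-2.0, -0.3)

From the two frames, the brown capsule sits at roughly (10.8, 2.7) before and (8.8, 2.4) after.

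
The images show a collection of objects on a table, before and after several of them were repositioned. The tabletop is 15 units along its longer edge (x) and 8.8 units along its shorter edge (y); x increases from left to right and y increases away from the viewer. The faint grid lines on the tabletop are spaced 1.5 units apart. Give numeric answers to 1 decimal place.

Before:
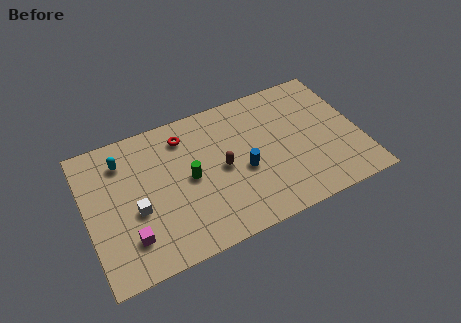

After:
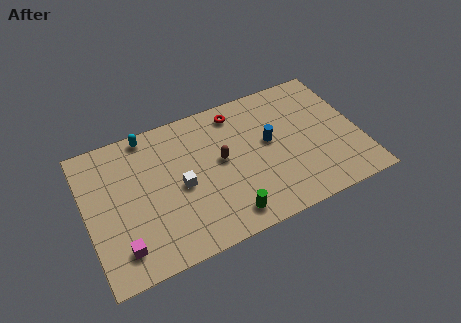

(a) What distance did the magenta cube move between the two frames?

0.6

From (2.1, 2.1) to (1.6, 1.7), the magenta cube covered √(0.5² + 0.4²) ≈ 0.6 units.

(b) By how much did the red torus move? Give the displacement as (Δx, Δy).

(3.0, 0.4)

From the two frames, the red torus sits at roughly (5.6, 7.1) before and (8.6, 7.5) after.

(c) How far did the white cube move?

2.5

From (2.6, 3.6) to (5.1, 4.1), the white cube covered √(2.5² + 0.5²) ≈ 2.5 units.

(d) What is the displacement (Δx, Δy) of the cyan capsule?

(1.5, 1.1)

From the two frames, the cyan capsule sits at roughly (2.2, 6.9) before and (3.7, 8.0) after.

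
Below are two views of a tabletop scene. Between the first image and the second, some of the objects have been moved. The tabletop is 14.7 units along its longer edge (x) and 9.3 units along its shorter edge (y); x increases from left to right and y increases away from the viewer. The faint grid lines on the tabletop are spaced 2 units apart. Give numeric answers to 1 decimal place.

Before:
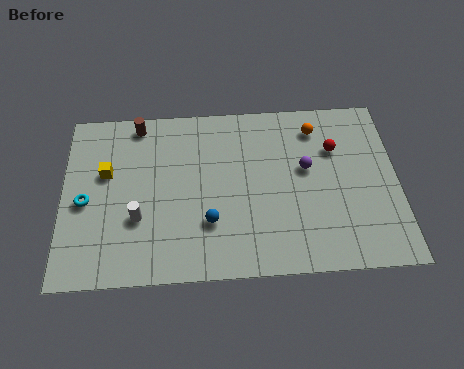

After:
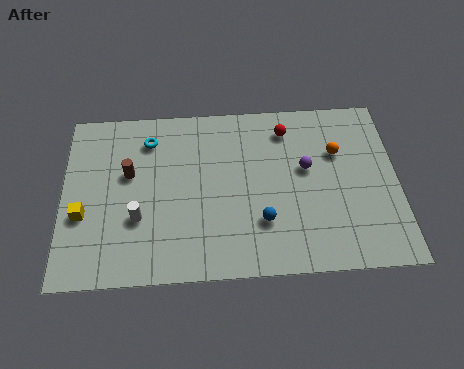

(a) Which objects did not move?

the white cylinder and the purple sphere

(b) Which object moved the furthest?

the cyan torus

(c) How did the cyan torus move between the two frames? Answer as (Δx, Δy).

(2.8, 3.2)

The cyan torus started near (1.0, 4.2) and ended near (3.8, 7.4).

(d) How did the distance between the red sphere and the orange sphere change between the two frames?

+1.2

They were about 1.4 units apart before and 2.6 after — 1.2 units further apart.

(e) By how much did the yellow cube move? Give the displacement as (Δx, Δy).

(-1.0, -2.2)

The yellow cube started near (1.9, 5.7) and ended near (0.9, 3.5).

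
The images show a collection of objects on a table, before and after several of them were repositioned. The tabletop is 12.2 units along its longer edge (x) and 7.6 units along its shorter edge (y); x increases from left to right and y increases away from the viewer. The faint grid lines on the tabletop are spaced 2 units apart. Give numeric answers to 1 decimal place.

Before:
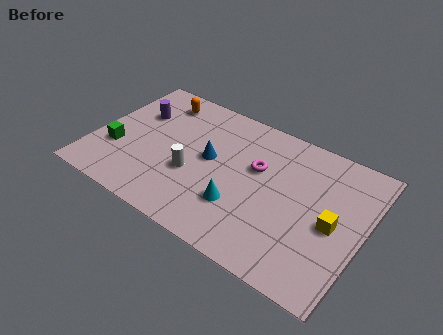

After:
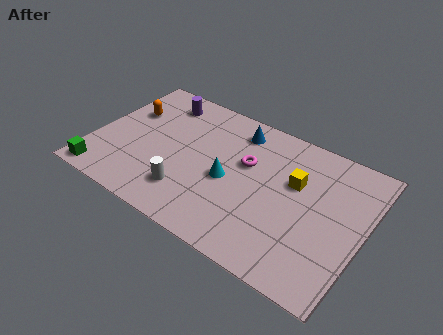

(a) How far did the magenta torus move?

0.5

From (7.3, 4.7) to (6.8, 4.7), the magenta torus covered √(0.5² + 0.0²) ≈ 0.5 units.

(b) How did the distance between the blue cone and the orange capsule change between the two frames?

+1.5

They were about 3.6 units apart before and 5.1 after — 1.5 units further apart.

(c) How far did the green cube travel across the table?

1.8

The green cube was near (1.1, 2.6) before and (0.8, 0.8) after, so it travelled √(0.3² + 1.8²) ≈ 1.8 units.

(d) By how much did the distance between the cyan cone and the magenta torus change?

-1.0

The distance was about 2.4 in the first image and 1.4 in the second, so they moved 1.0 units closer together.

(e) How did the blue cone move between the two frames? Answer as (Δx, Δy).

(0.9, 2.2)

The blue cone was at about (5.2, 4.1) and moved to about (6.1, 6.3).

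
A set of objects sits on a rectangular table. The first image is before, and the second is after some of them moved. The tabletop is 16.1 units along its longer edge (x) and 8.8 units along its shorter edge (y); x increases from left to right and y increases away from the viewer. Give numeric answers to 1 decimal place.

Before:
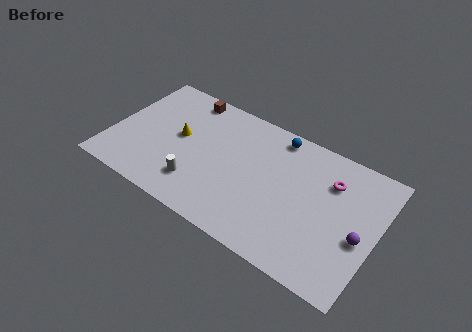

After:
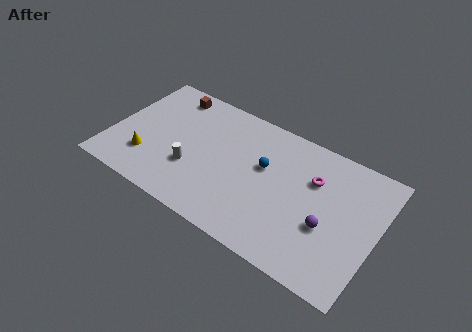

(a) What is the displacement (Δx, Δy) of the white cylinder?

(-0.5, 0.9)

The white cylinder started near (5.6, 2.1) and ended near (5.1, 3.0).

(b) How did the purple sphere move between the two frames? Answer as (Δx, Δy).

(-1.9, -0.3)

The purple sphere was at about (15.2, 3.7) and moved to about (13.3, 3.4).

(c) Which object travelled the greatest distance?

the yellow cone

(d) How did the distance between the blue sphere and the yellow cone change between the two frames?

+1.0

The distance was about 6.4 in the first image and 7.4 in the second, so they moved 1.0 units further apart.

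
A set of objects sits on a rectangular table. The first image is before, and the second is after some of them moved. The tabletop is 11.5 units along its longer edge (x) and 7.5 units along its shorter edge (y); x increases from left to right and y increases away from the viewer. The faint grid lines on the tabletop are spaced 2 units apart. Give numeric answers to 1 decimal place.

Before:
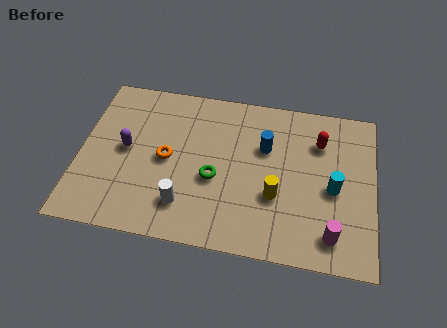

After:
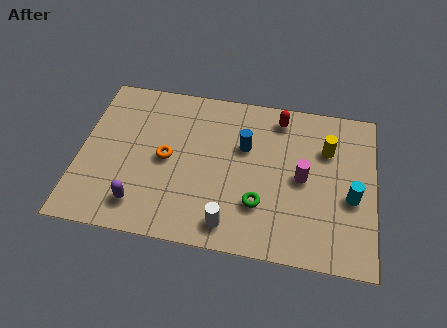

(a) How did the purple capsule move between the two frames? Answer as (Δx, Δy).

(0.7, -2.5)

From the two frames, the purple capsule sits at roughly (1.8, 3.9) before and (2.5, 1.4) after.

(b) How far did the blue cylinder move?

0.8

The blue cylinder moved from about (7.2, 4.9) to (6.4, 4.8), a distance of √(0.8² + 0.1²) ≈ 0.8.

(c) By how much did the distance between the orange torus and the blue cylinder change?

-0.8

Before: roughly 4.0 units apart; after: 3.2. That's 0.8 units closer together.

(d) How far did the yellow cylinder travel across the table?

3.1

From (7.7, 2.7) to (9.6, 5.2), the yellow cylinder covered √(1.9² + 2.5²) ≈ 3.1 units.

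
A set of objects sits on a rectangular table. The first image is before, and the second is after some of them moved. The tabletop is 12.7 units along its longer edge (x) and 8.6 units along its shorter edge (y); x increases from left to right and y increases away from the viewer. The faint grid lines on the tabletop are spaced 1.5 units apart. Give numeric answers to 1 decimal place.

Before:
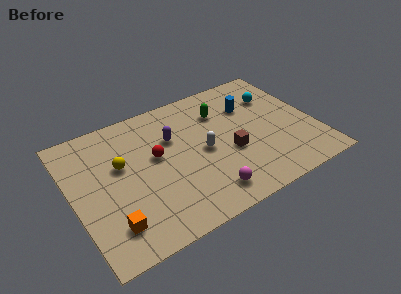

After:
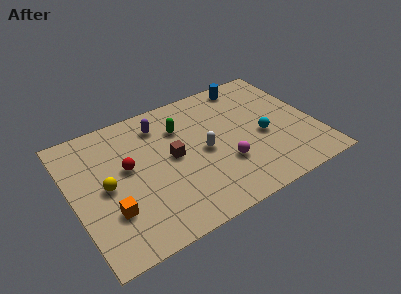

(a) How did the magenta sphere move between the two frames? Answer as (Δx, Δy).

(1.2, 1.4)

From the two frames, the magenta sphere sits at roughly (6.5, 1.4) before and (7.7, 2.8) after.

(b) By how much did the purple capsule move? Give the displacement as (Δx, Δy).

(-0.5, 1.2)

The purple capsule started near (5.4, 5.7) and ended near (4.9, 6.9).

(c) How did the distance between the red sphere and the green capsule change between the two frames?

-0.7

They were about 4.0 units apart before and 3.3 after — 0.7 units closer together.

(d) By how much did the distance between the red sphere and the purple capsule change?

+1.5

Before: roughly 1.3 units apart; after: 2.8. That's 1.5 units further apart.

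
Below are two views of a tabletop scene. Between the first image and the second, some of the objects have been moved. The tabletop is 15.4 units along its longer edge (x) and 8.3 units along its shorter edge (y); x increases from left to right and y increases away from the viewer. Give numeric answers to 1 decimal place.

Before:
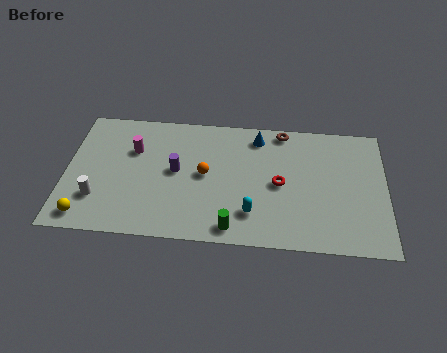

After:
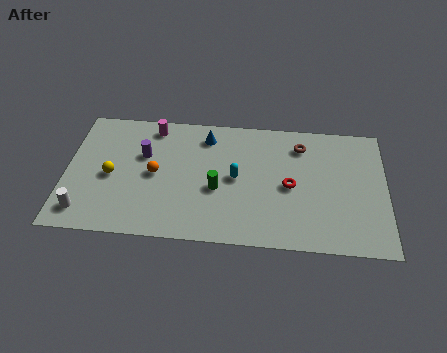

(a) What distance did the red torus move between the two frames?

0.5

The red torus was near (10.3, 4.0) before and (10.8, 3.9) after, so it travelled √(0.5² + 0.1²) ≈ 0.5 units.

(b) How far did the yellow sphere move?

2.9

The yellow sphere moved from about (1.1, 1.1) to (2.2, 3.8), a distance of √(1.1² + 2.7²) ≈ 2.9.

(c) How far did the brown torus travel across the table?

1.3

The brown torus was near (10.4, 7.5) before and (11.3, 6.6) after, so it travelled √(0.9² + 0.9²) ≈ 1.3 units.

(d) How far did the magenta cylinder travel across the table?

1.8

From (3.2, 5.6) to (4.1, 7.2), the magenta cylinder covered √(0.9² + 1.6²) ≈ 1.8 units.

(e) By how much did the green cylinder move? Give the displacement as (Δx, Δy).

(-0.8, 2.4)

From the two frames, the green cylinder sits at roughly (8.1, 1.0) before and (7.3, 3.4) after.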